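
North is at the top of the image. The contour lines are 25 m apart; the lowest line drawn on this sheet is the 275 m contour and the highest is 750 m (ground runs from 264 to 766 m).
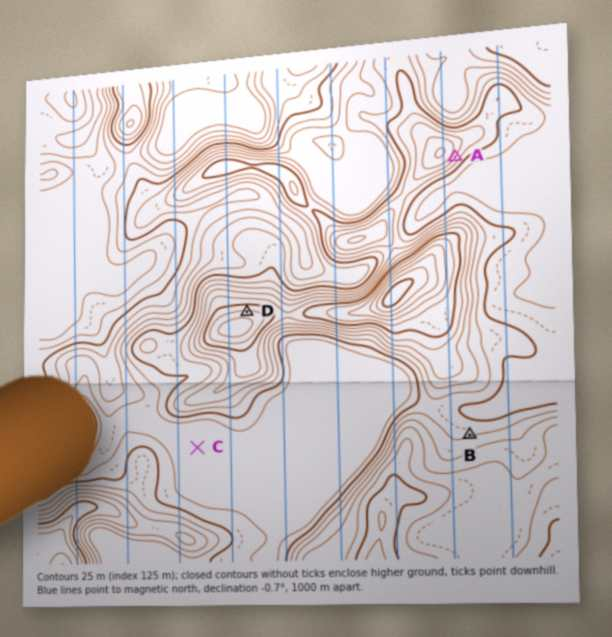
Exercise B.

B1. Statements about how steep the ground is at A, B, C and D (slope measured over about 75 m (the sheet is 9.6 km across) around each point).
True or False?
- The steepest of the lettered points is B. False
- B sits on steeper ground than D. False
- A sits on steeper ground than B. True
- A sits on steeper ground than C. True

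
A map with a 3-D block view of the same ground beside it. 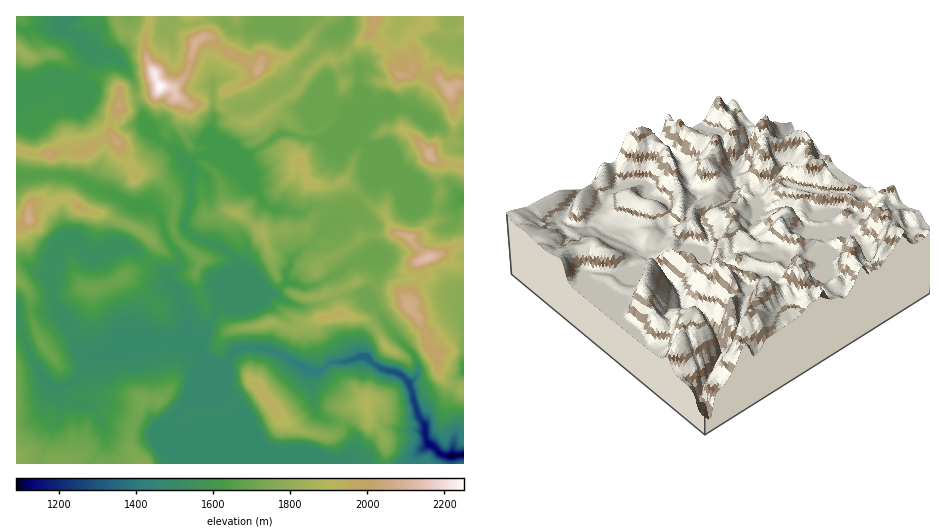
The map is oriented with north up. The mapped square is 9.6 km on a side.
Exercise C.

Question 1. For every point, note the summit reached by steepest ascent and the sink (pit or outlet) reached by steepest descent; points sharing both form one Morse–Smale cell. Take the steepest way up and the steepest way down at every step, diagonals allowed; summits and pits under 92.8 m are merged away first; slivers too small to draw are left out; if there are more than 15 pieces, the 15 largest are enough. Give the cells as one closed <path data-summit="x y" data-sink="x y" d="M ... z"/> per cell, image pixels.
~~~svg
<path data-summit="17 463" data-sink="453 455" d="M17 318l0 146 160-1-1-8-13-29 60-61-20-6-4-16-21 0-7-3-19 2-33 11-27 4-8 7-5 12-6 6-18 6-6-2-7-10-12-22-8-27z"/><path data-summit="263 395" data-sink="453 455" d="M257 347l-14 0-7 3-72 74-1 4 4 4 10 31 173 1 7-17-3-10-4-9-6-4-17-4-11-8-5-31 1-9-33-19z"/><path data-summit="29 218" data-sink="453 455" d="M60 175l-44 3 1 137 17-4 28 3-10-16 1-38 6-12 9-7 7 3 10 10 6 2 7-1 19-9 9 0 10 4 31 27 1-4 9-7 2-8-14-22-3-16-5-8-12-6-13 0-20-13-17-4-18-11z"/><path data-summit="340 315" data-sink="453 455" d="M374 259l-18 2-16 12-25 13-14 1-14-5-13 10-9-1-30 13-14-3-17 36-5 6 4 15 10 6 10 1 13-15 7-3 14 0 22 6 30 19 9 0 15-11 14 0 14-4 0-13 4-8 13-14 7-2-18-23 0-6 9-10 2-12 2-4-2-4z"/><path data-summit="449 90" data-sink="453 455" d="M371 35l-18 13-7 9-10 3-10-1-8 5-12 12-9 16-20 12-22 18-11 1-7-2-8-8-4 3-10 3-4 20 5 5 0 8-4 3 33 1 18-9 16-13 12 0 13 4 8 0 2-14 12-12 5-9-3-9 0-14 16-10 13-3 2 1 1 15-1 16-15 17-9 16 64-26 10 2 15 12 16 7 9 8 14-1 1-50-6 0-9 6-11-11-10 0-12-8-17-15-13-8-5-2z"/><path data-summit="428 258" data-sink="453 455" d="M370 150l-3 7 0 14 4 14-17 18 10 13-18 5-11 0-9 5-17 20-8 2-11 11-3 12 1 11 13 5 14-1 25-13 11-10 13-4 10 0 4 2 14 13 25 6 4-4-1-14 14-7 6-1 13 9 11 1 0-65-15 8-25-2z"/><path data-summit="236 213" data-sink="453 455" d="M214 156l-17 0-9 8 3 5 0 33-6 16 0 10 8 8 25 10 16 11 4 12-14 31 11 4 30-13 9 1 11-8 3-3-1-10 3-12 11-11 8-2 10-14 15-12 2-5-15-9-8 0-11 7-30-5-9-5-4-9-23-28-13-8z"/><path data-summit="160 87" data-sink="453 455" d="M199 16l-83 1 0 4 9 14 19 4 4 23 12 22 0 4-5 4-18 5 7 25 11 15 11 6 21 20 10-7 14 0 5-4 0-8-5-5 2-19 15-7-7-7 0-9 3-5 25-11 9-10-2-4-11-8-18-7-16-15-7 0 0-12z"/><path data-summit="89 287" data-sink="453 455" d="M70 241l-6 1-5 6-6 12 0 41 15 25 10 28 6 7 13-5 18-2 1-1-1-7 5-6 12-4 0-7 10-18 20-23 8-4-8-11-26-23-10-4-9 0-19 9-7 1-6-2z"/><path data-summit="117 141" data-sink="453 455" d="M137 98l-15 1-3 3-1 10-8 11 0 10 3 3-12 4-14 12-27-1-5 3-26 0-12-4-1 26 44-1 13 2 22 12 17 4 20 13 13 0 9 5 13-8 23-1 1-33-2-4-10-11-28-21-7-11-1-10z"/><path data-summit="367 405" data-sink="453 455" d="M367 357l-7 0-13 4-14 0-11 9-10 2-1 9 4 29 5 6 24 8 6 4 7 17-6 19 65 0 1-10 11-9 0-3-2-4 0-11-9-14-8-30-9-9-22-7z"/><path data-summit="311 183" data-sink="453 455" d="M291 134l-12 0-16 13-18 9-31 1 9 1 13 8 23 28 4 9 9 5 30 5 11-7 8 0 14 8 8-9 11 0 17-20-4-14 3-25-14-8-38 2-14-2z"/><path data-summit="160 87" data-sink="453 455" d="M190 202l-23 1-12 8 7 9 3 16 11 15 3 11-3 5-8 6 2 12-8 3-20 23-10 18 0 7-12 4-5 6 2 7 35-11 19-2 7 3 22 0 12-22 6-17 7-5 3-7 10-28-4-7-7-7-34-14-7-6-1-12z"/><path data-summit="117 141" data-sink="71 17" d="M82 38l-3 1 13 18-14 23 2 3 0 13-6 10-21-2-8-6-5-9 10-9-18 7-16 2 1 61 12 4 26 0 5-3 27 1 14-12 12-4-3-3 0-10 8-11 1-10 3-3 14-2-2-16-12-18-5-5-18-8-7-7z"/><path data-summit="160 87" data-sink="344 27" d="M348 16l-148 0 4 9 0 12 7 0 16 15 18 7 13 10-9 12-25 11-3 5 0 9 8 7 5-5 12 0 42-23 6-5 7-16 21-18 2-6 10-9 12-5z"/>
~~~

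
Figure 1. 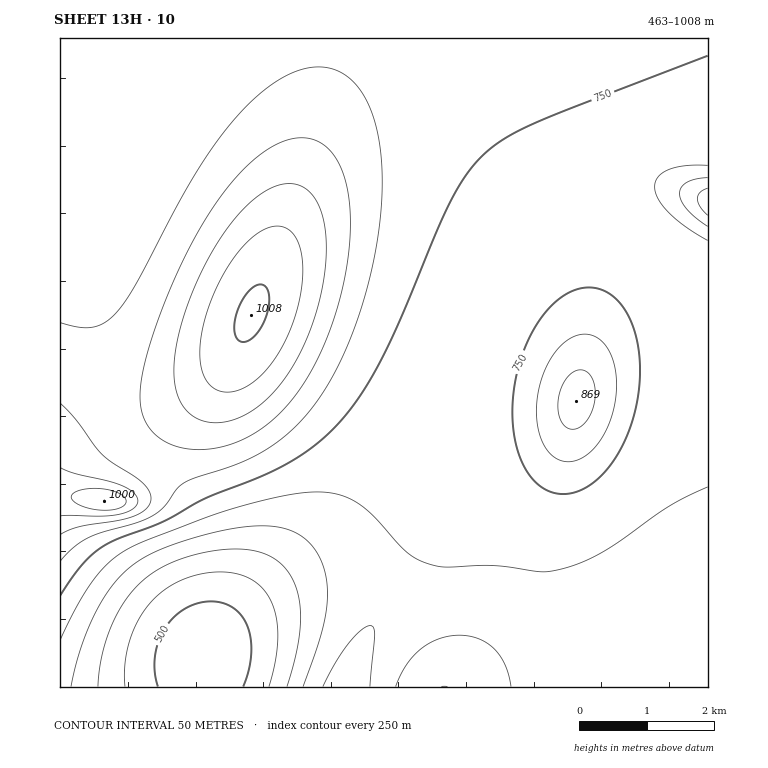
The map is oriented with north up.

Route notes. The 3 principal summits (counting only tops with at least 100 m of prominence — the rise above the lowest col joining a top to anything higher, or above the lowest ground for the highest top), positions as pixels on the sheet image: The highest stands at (251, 315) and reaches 1008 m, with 545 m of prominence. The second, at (104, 501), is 1000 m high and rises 162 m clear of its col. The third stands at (576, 401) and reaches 869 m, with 132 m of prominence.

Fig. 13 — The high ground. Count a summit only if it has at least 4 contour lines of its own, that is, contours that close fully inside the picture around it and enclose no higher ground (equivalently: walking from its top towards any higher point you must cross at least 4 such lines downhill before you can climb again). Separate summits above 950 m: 1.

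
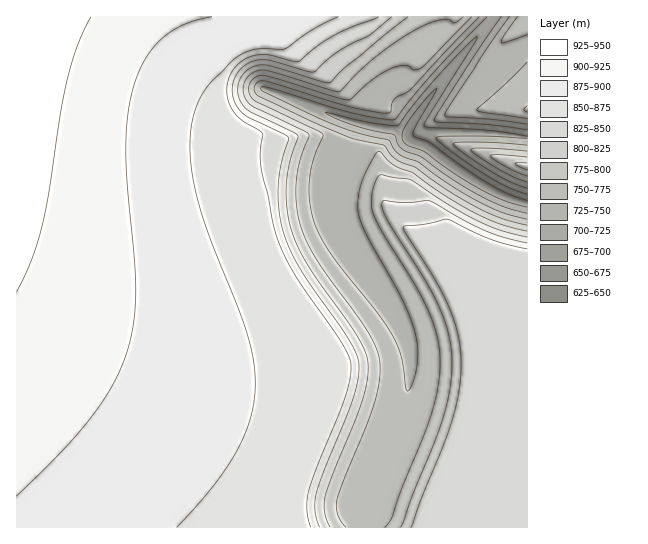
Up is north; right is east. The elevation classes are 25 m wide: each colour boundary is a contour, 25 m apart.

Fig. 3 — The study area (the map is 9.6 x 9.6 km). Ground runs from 635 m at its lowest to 950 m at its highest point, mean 840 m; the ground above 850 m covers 50.8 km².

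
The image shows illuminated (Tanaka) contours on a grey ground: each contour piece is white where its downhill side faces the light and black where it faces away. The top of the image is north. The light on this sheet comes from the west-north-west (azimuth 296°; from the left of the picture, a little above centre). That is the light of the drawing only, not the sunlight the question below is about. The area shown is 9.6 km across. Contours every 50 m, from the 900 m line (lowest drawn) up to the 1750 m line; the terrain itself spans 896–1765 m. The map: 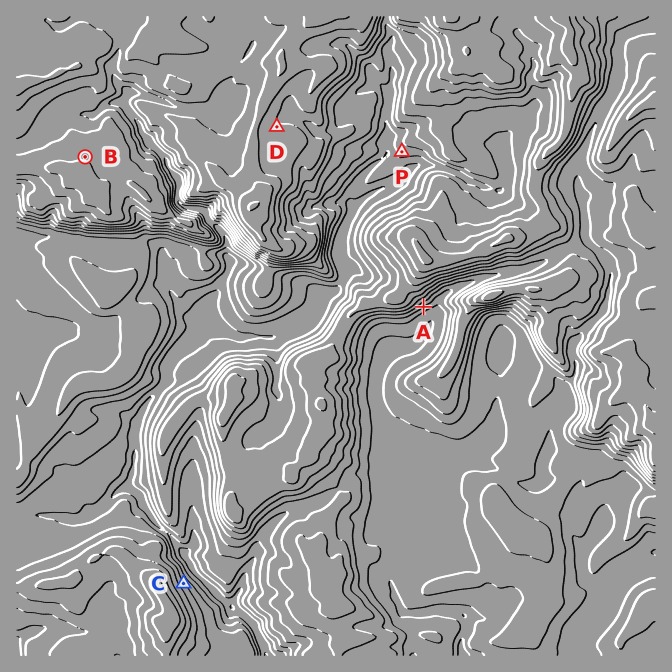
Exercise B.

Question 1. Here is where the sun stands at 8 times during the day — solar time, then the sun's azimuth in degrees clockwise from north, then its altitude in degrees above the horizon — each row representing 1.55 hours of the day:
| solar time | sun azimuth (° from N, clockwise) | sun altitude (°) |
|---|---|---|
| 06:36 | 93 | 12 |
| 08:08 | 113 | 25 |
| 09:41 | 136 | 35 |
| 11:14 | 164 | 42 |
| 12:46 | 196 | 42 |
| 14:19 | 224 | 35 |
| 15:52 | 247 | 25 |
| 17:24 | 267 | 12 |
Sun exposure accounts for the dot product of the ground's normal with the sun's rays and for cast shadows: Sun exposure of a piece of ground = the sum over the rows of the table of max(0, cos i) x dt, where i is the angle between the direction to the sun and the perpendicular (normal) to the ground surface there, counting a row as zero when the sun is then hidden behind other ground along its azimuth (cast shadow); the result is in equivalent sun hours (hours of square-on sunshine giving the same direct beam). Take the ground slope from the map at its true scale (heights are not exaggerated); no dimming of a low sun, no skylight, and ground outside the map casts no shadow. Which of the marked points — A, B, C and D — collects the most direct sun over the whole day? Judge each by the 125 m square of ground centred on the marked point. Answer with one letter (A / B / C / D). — A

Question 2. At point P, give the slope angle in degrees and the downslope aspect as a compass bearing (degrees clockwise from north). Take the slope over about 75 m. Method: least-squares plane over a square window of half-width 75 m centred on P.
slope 15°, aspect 216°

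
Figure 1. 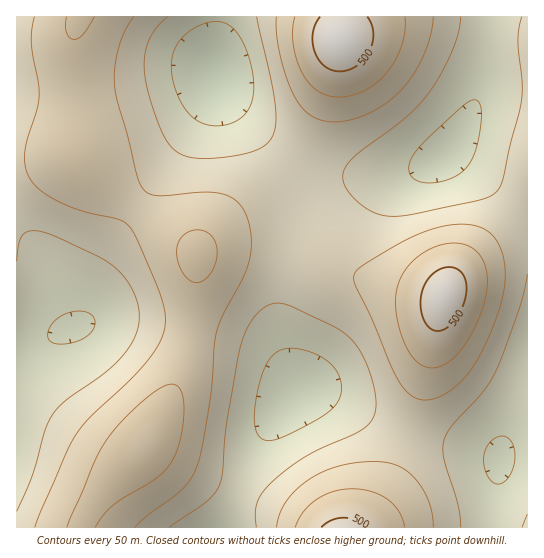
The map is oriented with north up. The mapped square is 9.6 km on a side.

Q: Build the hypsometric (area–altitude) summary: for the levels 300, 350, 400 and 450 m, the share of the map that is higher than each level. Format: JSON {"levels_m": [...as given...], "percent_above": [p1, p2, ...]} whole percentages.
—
{"levels_m": [300, 350, 400, 450], "percent_above": [93, 66, 35, 11]}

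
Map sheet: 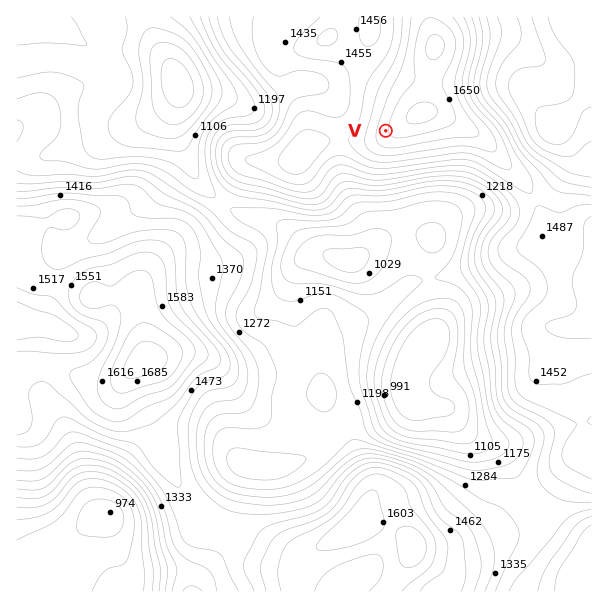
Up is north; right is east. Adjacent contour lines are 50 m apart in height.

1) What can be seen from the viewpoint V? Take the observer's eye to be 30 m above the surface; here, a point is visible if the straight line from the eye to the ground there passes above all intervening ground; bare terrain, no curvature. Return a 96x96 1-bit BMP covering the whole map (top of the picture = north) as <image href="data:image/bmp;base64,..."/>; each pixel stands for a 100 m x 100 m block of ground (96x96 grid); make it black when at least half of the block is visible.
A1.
<image width="96" height="96" href="data:image/bmp;base64,Qk2+BAAAAAAAAD4AAAAoAAAAYAAAAGAAAAABAAEAAAAAAIAEAAATCwAAEwsAAAIAAAAAAAAA////AAAAAAAAAAAAAAAAAAAAAAAAAAAAAAAAAAAAAAAAAAAAAAAAAAAAAAAAAAAAAAAAAABgAAAAAAAAA/gAAAB4AAAAAAAAD/wAAAA+AAAAAAAAD/+AAAA/AAAAAAAAD//AAP//wAAAAAAAH//wAf//8AAAAAAAP//8Af///AAAAAAB////A////wAAAAAD////x////4AAAAAH/////////8AAAAAH/////////8AAAAAP/////////4AAAAAP/////////4AAAAAf/////////wAAAAAf/////////wAAAAA//////////4AAAAA//////////8AAAAB/4Af//////+AAAAB/gAP///////AAAAD/AAD///////8AAAD+AAB/////+H8AAAH+AAB/////4B8AAAH8AA//////gA8AAAH4AD//////gAMAAADgAH//////AAAAAAAAAP//////AAAAAAAAAf//////AAAAAAAAAf//////gAAAAAAAA///////wAAAAAAAB///////4AAAAAAAB///////+CAAAAAQD////////vAAAAAwD/////////AAAAA4H/////////AAAAD4P////////+AAAAf//////////8AAAAf//////j///4AAAA///////A///wAAAA///////AP//wAAAA///////AH//8AAAA///////AD///4AAA///////AD///8AAA///////gD///8AAA///////wD///8AAA///////4D///8ABA///////8D///8ADg////////3///8ADx////////4///8cDx////////w///8+D7///////+Af//9/H//////8AAAf//9////////wAAAf//9////////gAAAP//9////////AAAAP//9///////+AAAAH//9///////gAAAAD//99/////8AAAAAB///4////wAAAAAAAf//4////AAAAAAAAH//4///+AAAAAAAAD//////wAAAAAAAAA4f////AAAAYAAAAAAD///8AAAA4AAAAAAD///4AAAB4AAAAAAD///4AAAD4AAAAAAD///wAAAH4AAAAAAD///gAAAP4AAAAAAD//AAAAAP8AAAAAAD/+AAAAAP8AAAAAAD/+AAABAP+AAAAAAD/+AAABAP/wAAAAAD//AAAAAH//AAAAAD//AAAAAH//gAAAAD//gAAAAH//wAAAAD//wAAAAH//4AAAAD//wAAAAH//8AAAAD//4AAAAH//8AAAAD//8AAAAH//4AAAAD//+AAAAH//wAAAAD///AAAAf//wAAAAD///gAAB///wAAAAD///gAAD///4AAAAD///gAAD//+cAAAAD///wAAH//8eAAAAD///wAAH//8fgAAAD///wAAH//8fwAAAD///4AAH//8f4AAAD///4AAH//+fwAAAD///4AAHz/+fgAAAD///wAAHg///AAAAD///wAAHgP//AAAAD///wAAHAH/+AAAAD///gAAHAH/+AAAAA="/>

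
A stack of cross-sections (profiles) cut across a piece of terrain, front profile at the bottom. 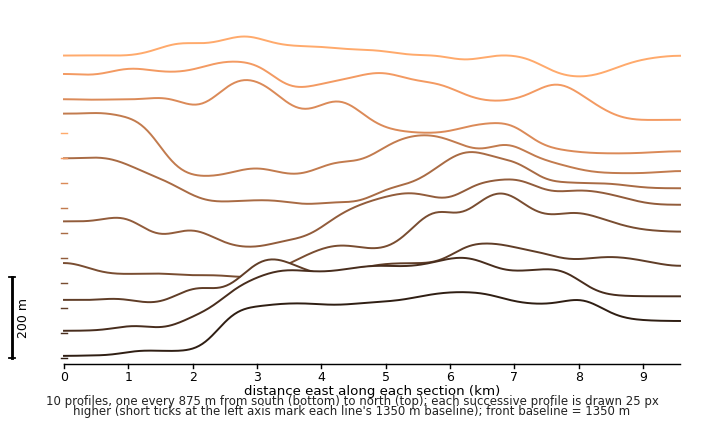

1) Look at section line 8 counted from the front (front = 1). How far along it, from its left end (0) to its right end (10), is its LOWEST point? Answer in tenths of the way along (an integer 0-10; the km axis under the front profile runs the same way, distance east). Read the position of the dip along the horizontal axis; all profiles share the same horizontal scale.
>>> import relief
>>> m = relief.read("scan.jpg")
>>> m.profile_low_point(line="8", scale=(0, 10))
9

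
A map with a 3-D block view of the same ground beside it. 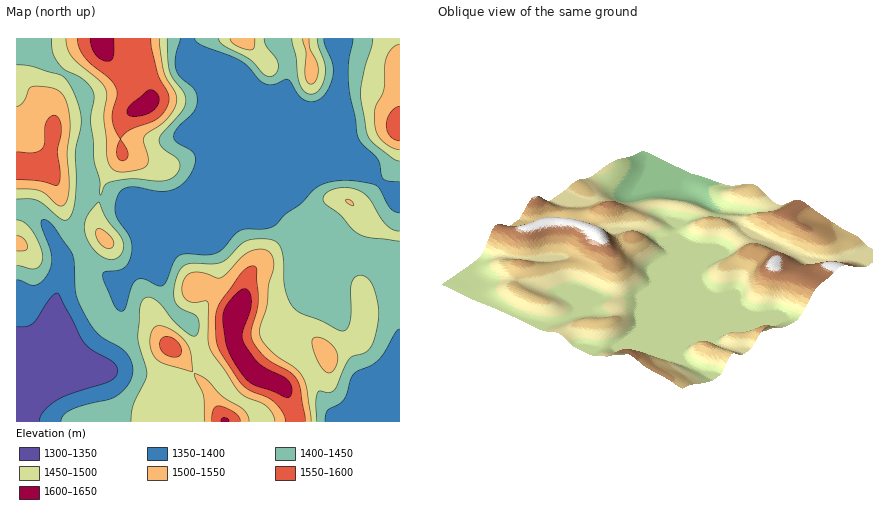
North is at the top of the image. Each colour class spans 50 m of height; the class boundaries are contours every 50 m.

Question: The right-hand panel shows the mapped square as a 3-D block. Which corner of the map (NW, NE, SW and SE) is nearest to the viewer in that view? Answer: NE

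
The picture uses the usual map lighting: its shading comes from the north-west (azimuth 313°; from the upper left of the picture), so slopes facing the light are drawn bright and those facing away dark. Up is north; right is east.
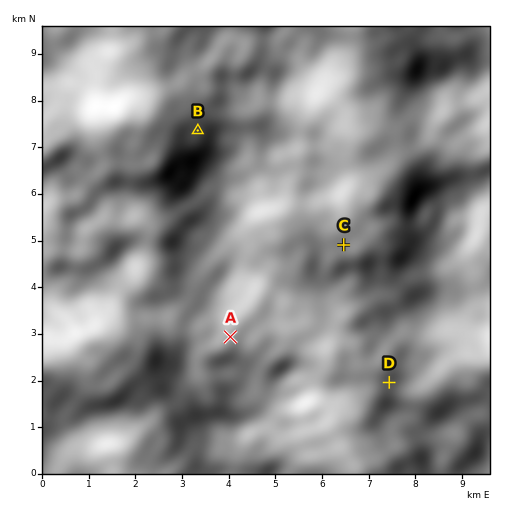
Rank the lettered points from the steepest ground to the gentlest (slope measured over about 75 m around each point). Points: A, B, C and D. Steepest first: B D A C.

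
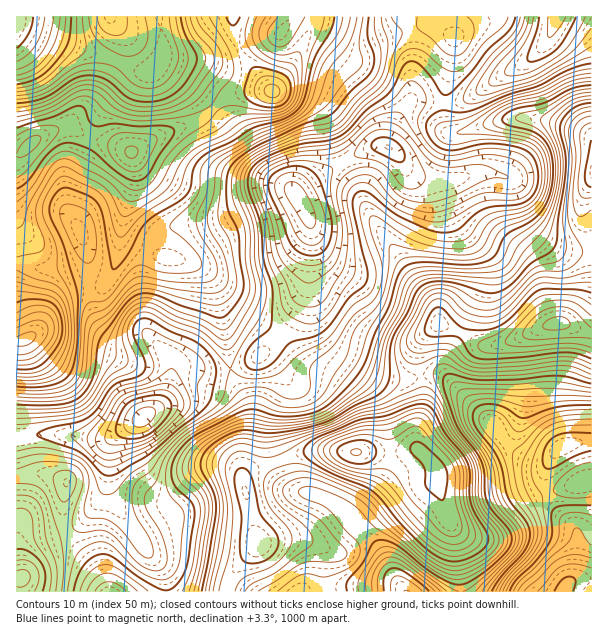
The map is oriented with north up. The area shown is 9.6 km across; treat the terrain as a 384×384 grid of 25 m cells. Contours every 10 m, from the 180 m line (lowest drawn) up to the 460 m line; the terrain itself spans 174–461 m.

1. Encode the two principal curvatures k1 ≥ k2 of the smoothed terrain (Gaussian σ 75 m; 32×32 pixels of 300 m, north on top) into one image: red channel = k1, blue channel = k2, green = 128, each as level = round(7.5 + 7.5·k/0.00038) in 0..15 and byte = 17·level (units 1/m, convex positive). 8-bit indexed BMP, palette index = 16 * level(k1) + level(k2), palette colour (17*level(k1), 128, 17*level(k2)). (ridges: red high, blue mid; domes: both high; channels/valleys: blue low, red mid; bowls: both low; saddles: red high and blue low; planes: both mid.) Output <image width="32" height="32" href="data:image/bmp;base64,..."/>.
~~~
<image width="32" height="32" href="data:image/bmp;base64,Qk02CAAAAAAAADYEAAAoAAAAIAAAACAAAAABAAgAAAAAAAAEAAATCwAAEwsAAAABAAAAAAAAAIAAABGAAAAigAAAM4AAAESAAABVgAAAZoAAAHeAAACIgAAAmYAAAKqAAAC7gAAAzIAAAN2AAADugAAA/4AAAACAEQARgBEAIoARADOAEQBEgBEAVYARAGaAEQB3gBEAiIARAJmAEQCqgBEAu4ARAMyAEQDdgBEA7oARAP+AEQAAgCIAEYAiACKAIgAzgCIARIAiAFWAIgBmgCIAd4AiAIiAIgCZgCIAqoAiALuAIgDMgCIA3YAiAO6AIgD/gCIAAIAzABGAMwAigDMAM4AzAESAMwBVgDMAZoAzAHeAMwCIgDMAmYAzAKqAMwC7gDMAzIAzAN2AMwDugDMA/4AzAACARAARgEQAIoBEADOARABEgEQAVYBEAGaARAB3gEQAiIBEAJmARACqgEQAu4BEAMyARADdgEQA7oBEAP+ARAAAgFUAEYBVACKAVQAzgFUARIBVAFWAVQBmgFUAd4BVAIiAVQCZgFUAqoBVALuAVQDMgFUA3YBVAO6AVQD/gFUAAIBmABGAZgAigGYAM4BmAESAZgBVgGYAZoBmAHeAZgCIgGYAmYBmAKqAZgC7gGYAzIBmAN2AZgDugGYA/4BmAACAdwARgHcAIoB3ADOAdwBEgHcAVYB3AGaAdwB3gHcAiIB3AJmAdwCqgHcAu4B3AMyAdwDdgHcA7oB3AP+AdwAAgIgAEYCIACKAiAAzgIgARICIAFWAiABmgIgAd4CIAIiAiACZgIgAqoCIALuAiADMgIgA3YCIAO6AiAD/gIgAAICZABGAmQAigJkAM4CZAESAmQBVgJkAZoCZAHeAmQCIgJkAmYCZAKqAmQC7gJkAzICZAN2AmQDugJkA/4CZAACAqgARgKoAIoCqADOAqgBEgKoAVYCqAGaAqgB3gKoAiICqAJmAqgCqgKoAu4CqAMyAqgDdgKoA7oCqAP+AqgAAgLsAEYC7ACKAuwAzgLsARIC7AFWAuwBmgLsAd4C7AIiAuwCZgLsAqoC7ALuAuwDMgLsA3YC7AO6AuwD/gLsAAIDMABGAzAAigMwAM4DMAESAzABVgMwAZoDMAHeAzACIgMwAmYDMAKqAzAC7gMwAzIDMAN2AzADugMwA/4DMAACA3QARgN0AIoDdADOA3QBEgN0AVYDdAGaA3QB3gN0AiIDdAJmA3QCqgN0Au4DdAMyA3QDdgN0A7oDdAP+A3QAAgO4AEYDuACKA7gAzgO4ARIDuAFWA7gBmgO4Ad4DuAIiA7gCZgO4AqoDuALuA7gDMgO4A3YDuAO6A7gD/gO4AAID/ABGA/wAigP8AM4D/AESA/wBVgP8AZoD/AHeA/wCIgP8AmYD/AKqA/wC7gP8AzID/AN2A/wDugP8A/4D/AFNkhqfIyaeUg4Km+LWGhnSFlaSkUmBwtOXFxFJxhGOEY3SlprbGdWFkYpb31riYhYanyaZQYJfZ2bjHlpJzZHWlpramp7dyY4Zylde4urm2t7e41KCTyMra6vr65bKzpoWHx5SWlYKGlnKEx8e4mKeoh3SSorfYyfr3+Pjms3N1ZHbXlHSElaiGUlLF5raWhoaEcnKFuLfH96RkdJORc3SGldi3kpWnp6N0YsX4tmNicHBwc7bHqMj2c1NUdLPXyNfH2uzCtLikxdfG6Ni2pISBk7fl1aaHyPvIo4Rkg6i5p7i3xnKDttTW6Ojrysb29PT5+/m0l7j4+9ewoZVxdJaAkICgcICAcqfJyNrrxuX19vn6+dS46falcYCzxlNhgYKAgLKkgkBAcJKChNWlcnFhc8bYtdj713FAQKXWhWV0hZe416ZkUVBgkJGAsrRiUFBgoqODk/bkkHBjlKamloaXx9jZppK2xbLGlpa0lpV1dYNyg6OiwcCQk4aFhHWGpsnYx7ej1fnVpIZkxKNThqeXhnR0xcWkcaPJqJeHdmSG+snHpXK1poJzdGT2lGOElpemhnLH+NeEtPn499i3psbo++uSgrNBYIR1lviXhKWWdYWok6Tp+On11sX2+Pj49qfq+KC11kBSl6i3yJeVlIZ1dKiVc4XY+6Z1Y4W4ysqnpbbUocf4oZOml5e4ubeUdHV1lmR0luj8x5WEhLi4qLaDgqSElufDxsi4uMm4p5SVlZaGZITW5re2tZRjt6Z0lYWmpoSFx5W3uLipqLaFc4WElJWGtdSkhGRzg3WllISVmMiWcnXXloWHl4eXyKdzdGJzlbfntoZ1ZGSXuKelpaa2pnN0dce2c4SVhYbZqJN0YWOW+OinhoWGlse2tNPnx7V0U2VlptaGhZaWpcaGcnJyhdn4pmR0dYaXpXRRovfmt4ZidWWVx6inp6imo1FAUoW06NiFY3WEc4STUiBC9vjIlmGHlqjaqIaFg6KgUEBRk6KitqaCk6KBcYNjQVHF6OjHkqa2yMrIlpWUpbWFdXKDoaCAYWGTyLh0YmJBYcTW2fjVt6XHyPj31tfZx7Wmg6bJpWFjlMf6+PX219Ty+OqmxvfIpcWVlsbm17bE1Onk0cq4c5O0tbWT0/f69/PX24Z1p/rKllRTZJW2t8X5//qgpsaWo4JktaOAkLa2pbi4ZGSVxsaTY1NkdZemhtfr94J0t8q3gXWXxpRwcGB1pqVkZJWzkZKVhWR0g5TG1YT0tGOWyrdxdZe4uHVxcHCTo3ZlhaSlp6iWcpSWtvZzMrXnlqSVpaSWqLq3x6aRcHSVdXV1p8i4l4WAt7io13VjhdeomIV0lZenmKfH2qSBc5c="/>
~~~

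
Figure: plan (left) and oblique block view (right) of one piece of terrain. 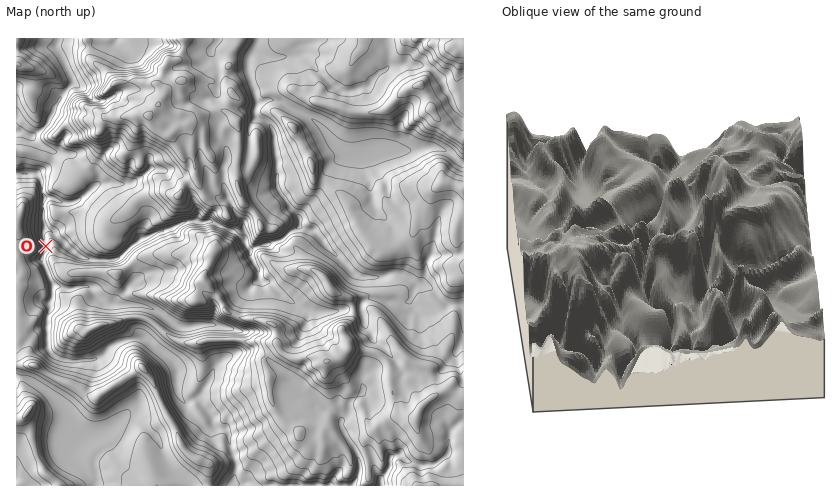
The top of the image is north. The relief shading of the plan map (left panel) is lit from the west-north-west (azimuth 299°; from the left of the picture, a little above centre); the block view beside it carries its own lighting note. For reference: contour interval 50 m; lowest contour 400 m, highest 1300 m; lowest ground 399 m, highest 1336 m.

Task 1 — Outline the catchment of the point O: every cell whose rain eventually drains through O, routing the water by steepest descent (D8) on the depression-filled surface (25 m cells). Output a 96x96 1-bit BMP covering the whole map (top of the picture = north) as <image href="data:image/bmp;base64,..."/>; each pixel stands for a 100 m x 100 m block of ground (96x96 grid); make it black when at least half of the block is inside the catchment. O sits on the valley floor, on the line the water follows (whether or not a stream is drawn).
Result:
<image width="96" height="96" href="data:image/bmp;base64,Qk2+BAAAAAAAAD4AAAAoAAAAYAAAAGAAAAABAAEAAAAAAIAEAAATCwAAEwsAAAIAAAAAAAAA////AAAAAAAAAAAAAAAAAAAAAAAAAAAAAAAAAAAAAAAAAAAAAAAAAAAAAAAAAAAAAAAAAAAAAAAAAAAAAAAAAAAAAAAAAAAAAf8AAAAAAAAAAAAAB//AAAAAAAAAAAAAD//gAAAAAAAAAAAAD//wAAAAAAAAAAAAH//8AAAAAAAAAAAAH//+AAAAAAAAAAAAP///AAAAAAAAAAAAP///gAAAAAAAAAAAf///gAAAAAAAAAAAf///gAAAAAAAAAAA////AAAAAAAAAAAA////AAAAAAAAAAAB///+AAAAAAAAAAAB///+AAAAAAAAAMAD///+AAAAAAAAA+AD///8AAAAAAAAD/gD///8AAAAAAAAP/4H///8AAAAAAAA//8H///8AAAAAAAD///P///8AAAAAAAH///////8AAAAAAAf///////4AAAAAAA////////4AAAAAAA////////8AAAAAAB////////+AAAAAAB/////////AAAAAAD/////////AAAAAAD/////////AAAAAAD/////////AAAAAAD////////+AAAAAAD////////4AAAAAAD///////4AAAAAAAD///////gAAAAAAAD///////AAAAAAAAD///////AAAAAAAAD//////+AAAAAAAAD//////8AAAAAAAAB//////8AAAAAAAAB//////4AAAAAAAAB//////wAAAAAAAAB//////wAAAAAAAAB/gAH//4AAAAAAAAB/gAB//4AAAAAAAAD/AAA//8AAAAAAAAD/AAAP/AAAAAAAAAD/AAAAAAAAAAAAAADgAAAAAAAAAAAAAAAAAAAAAAAAAAAAAAAAAAAAAAAAAAAAAAAAAAAAAAAAAAAAAAAAAAAAAAAAAAAAAAAAAAAAAAAAAAAAAAAAAAAAAAAAAAAAAAAAAAAAAAAAAAAAAAAAAAAAAAAAAAAAAAAAAAAAAAAAAAAAAAAAAAAAAAAAAAAAAAAAAAAAAAAAAAAAAAAAAAAAAAAAAAAAAAAAAAAAAAAAAAAAAAAAAAAAAAAAAAAAAAAAAAAAAAAAAAAAAAAAAAAAAAAAAAAAAAAAAAAAAAAAAAAAAAAAAAAAAAAAAAAAAAAAAAAAAAAAAAAAAAAAAAAAAAAAAAAAAAAAAAAAAAAAAAAAAAAAAAAAAAAAAAAAAAAAAAAAAAAAAAAAAAAAAAAAAAAAAAAAAAAAAAAAAAAAAAAAAAAAAAAAAAAAAAAAAAAAAAAAAAAAAAAAAAAAAAAAAAAAAAAAAAAAAAAAAAAAAAAAAAAAAAAAAAAAAAAAAAAAAAAAAAAAAAAAAAAAAAAAAAAAAAAAAAAAAAAAAAAAAAAAAAAAAAAAAAAAAAAAAAAAAAAAAAAAAAAAAAAAAAAAAAAAAAAAAAAAAAAAAAAAAAAAAAAAAAAAAAAAAAAAAAAAAAAAAAAAAAAAAAAAAAAAAAAAAAAAAAAAAAAAAAAAAAAAAAAAAAAAAAAAAAAAAAAAAAAAAAAAAAAAAAAAAAAAAAAAAAAAAAA="/>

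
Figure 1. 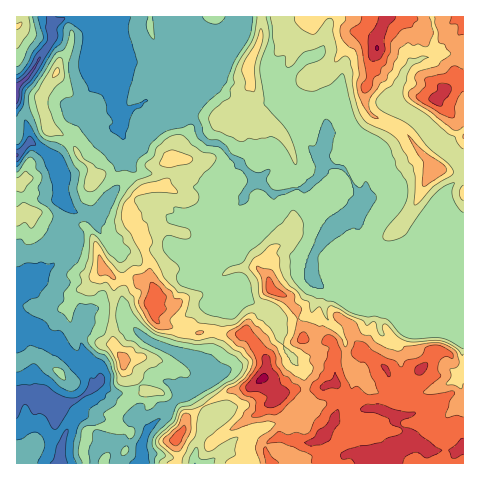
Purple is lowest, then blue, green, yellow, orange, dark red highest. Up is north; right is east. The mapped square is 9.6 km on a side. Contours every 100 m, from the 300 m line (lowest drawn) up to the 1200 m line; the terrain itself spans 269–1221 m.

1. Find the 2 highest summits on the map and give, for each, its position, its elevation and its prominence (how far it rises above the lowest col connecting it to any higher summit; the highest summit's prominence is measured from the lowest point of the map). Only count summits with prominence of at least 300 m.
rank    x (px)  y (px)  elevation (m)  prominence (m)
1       263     378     1221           952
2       377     48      1206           586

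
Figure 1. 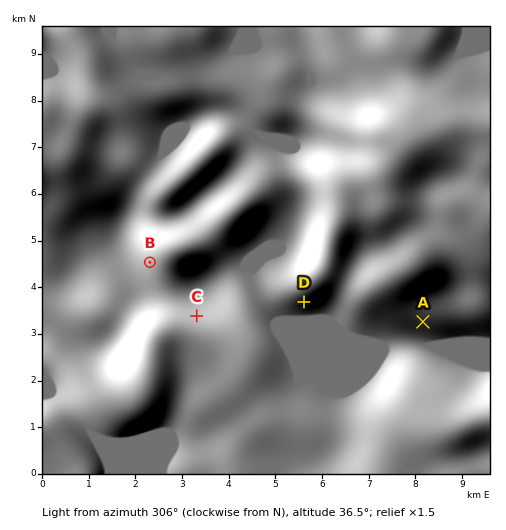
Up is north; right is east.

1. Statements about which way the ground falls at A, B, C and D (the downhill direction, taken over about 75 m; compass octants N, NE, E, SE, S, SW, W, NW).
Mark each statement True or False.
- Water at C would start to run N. True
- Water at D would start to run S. True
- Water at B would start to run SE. False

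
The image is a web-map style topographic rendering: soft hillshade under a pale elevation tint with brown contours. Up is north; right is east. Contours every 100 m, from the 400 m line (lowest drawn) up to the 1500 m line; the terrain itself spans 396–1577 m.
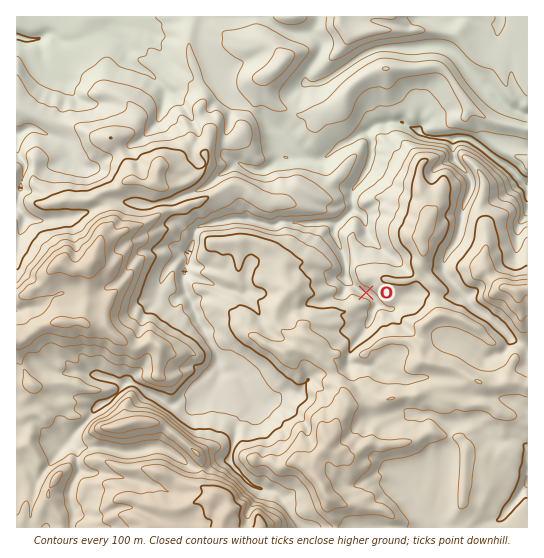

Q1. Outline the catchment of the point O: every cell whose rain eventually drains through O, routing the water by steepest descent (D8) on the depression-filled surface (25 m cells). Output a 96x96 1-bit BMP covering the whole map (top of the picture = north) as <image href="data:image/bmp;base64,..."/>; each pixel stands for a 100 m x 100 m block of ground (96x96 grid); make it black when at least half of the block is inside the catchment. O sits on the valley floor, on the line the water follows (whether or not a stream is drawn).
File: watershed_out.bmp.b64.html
<image width="96" height="96" href="data:image/bmp;base64,Qk2+BAAAAAAAAD4AAAAoAAAAYAAAAGAAAAABAAEAAAAAAIAEAAATCwAAEwsAAAIAAAAAAAAA////AAAAAAAAAAAAAAAAAAAAAAAAAAAAAAAAAAAAAAAAAAAAAAAAAAAAAAAAAAAAAAAAAAAAAAAAAAAAAAAAAAAAAAAAAAAAAAAAAAAAAAAAAAAAAAAAAAAAAAAAAAAAAAAAAAAAAAAAAAAAAAAAAAAAAAAAAAAAAAAAAAAAAAAAAAAAAAAAAAAAAAAAAAAAAAAAAAAAAAAAAAAAAAAAAAAAAAAAAAAAAAAAAAAAAAAAAAAAAAAAAAAAAAAAAAAAAAAAAAAAAAAAAAAAAAAAAAAAAAAAAAAAAAAAAAAAAAAAAAAAAAAAAAAAAAAAAAAAAAAAAAAAAAAAAAAAAAAAAAAAAAAAAAAAAAAAAAAAAAAAAAAAAAAAAAAAAAAAAAAAAAAAA+AAAAAAAAAAAAAAA/8AAAAAAAAAAAAAB//4AAAAAAAAAAAAB///AAAAAAAAAAAAD///8AAAAAAAAAAAH///+AAAAAAAAAAAH///4AAAAAAAAAAAP///AAAAAAAAAAAAf//wAAAAAAAAAAAA///wAAAAAAAAAAAH///wAAAAAAAAAAAH///wAAAAAAAAAAAH///wAAAAAAAAAAAD///wAAAAAAAAAAAD///wAAAAAAAAAAAA///4AAAAAAAAAAAAf//8AAAAAAAAAAAAH//+AAAAAAAAAAAAAf/+AAAAAAAAAAAAAH/+AAAAAAAAAAAAAD/+AAAAAAAAAAAAAD/+AAAAAAAAAAAAAB/+AAAAAAAAAAAAAAw8AAAAAAAAAAAAAAAIAAAAAAAAAAAAAAAAAAAAAAAAAAAAAAAAAAAAAAAAAAAAAAAAAAAAAAAAAAAAAAAAAAAAAAAAAAAAAAAAAAAAAAAAAAAAAAAAAAAAAAAAAAAAAAAAAAAAAAAAAAAAAAAAAAAAAAAAAAAAAAAAAAAAAAAAAAAAAAAAAAAAAAAAAAAAAAAAAAAAAAAAAAAAAAAAAAAAAAAAAAAAAAAAAAAAAAAAAAAAAAAAAAAAAAAAAAAAAAAAAAAAAAAAAAAAAAAAAAAAAAAAAAAAAAAAAAAAAAAAAAAAAAAAAAAAAAAAAAAAAAAAAAAAAAAAAAAAAAAAAAAAAAAAAAAAAAAAAAAAAAAAAAAAAAAAAAAAAAAAAAAAAAAAAAAAAAAAAAAAAAAAAAAAAAAAAAAAAAAAAAAAAAAAAAAAAAAAAAAAAAAAAAAAAAAAAAAAAAAAAAAAAAAAAAAAAAAAAAAAAAAAAAAAAAAAAAAAAAAAAAAAAAAAAAAAAAAAAAAAAAAAAAAAAAAAAAAAAAAAAAAAAAAAAAAAAAAAAAAAAAAAAAAAAAAAAAAAAAAAAAAAAAAAAAAAAAAAAAAAAAAAAAAAAAAAAAAAAAAAAAAAAAAAAAAAAAAAAAAAAAAAAAAAAAAAAAAAAAAAAAAAAAAAAAAAAAAAAAAAAAAAAAAAAAAAAAAAAAAAAAAAAAAAAAAAAAAAAAAAAAAAAAAAAAAAAAAAAAAAAAAAAAAAAAAAAAAAAAAAAAAAAAAAAAAAAAAAAAAAAAAAAAAAAAA="/>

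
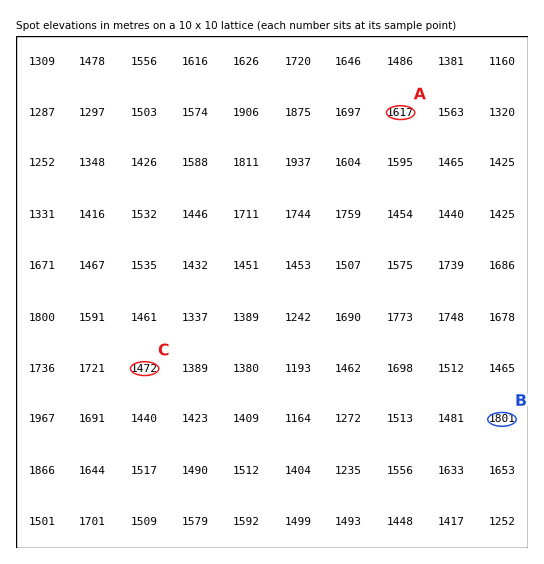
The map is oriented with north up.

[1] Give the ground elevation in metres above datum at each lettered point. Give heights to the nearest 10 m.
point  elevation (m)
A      1620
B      1800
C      1470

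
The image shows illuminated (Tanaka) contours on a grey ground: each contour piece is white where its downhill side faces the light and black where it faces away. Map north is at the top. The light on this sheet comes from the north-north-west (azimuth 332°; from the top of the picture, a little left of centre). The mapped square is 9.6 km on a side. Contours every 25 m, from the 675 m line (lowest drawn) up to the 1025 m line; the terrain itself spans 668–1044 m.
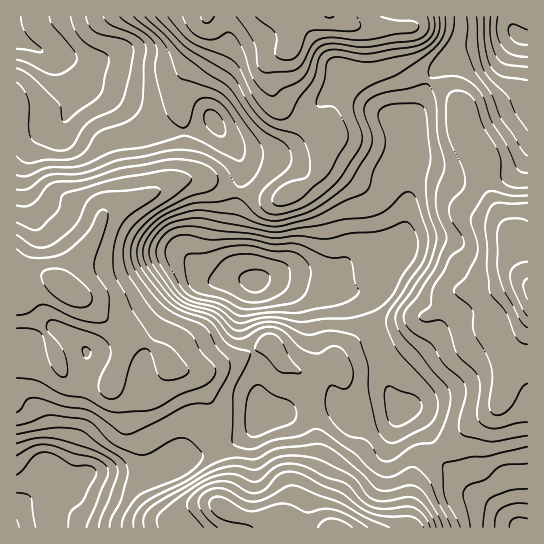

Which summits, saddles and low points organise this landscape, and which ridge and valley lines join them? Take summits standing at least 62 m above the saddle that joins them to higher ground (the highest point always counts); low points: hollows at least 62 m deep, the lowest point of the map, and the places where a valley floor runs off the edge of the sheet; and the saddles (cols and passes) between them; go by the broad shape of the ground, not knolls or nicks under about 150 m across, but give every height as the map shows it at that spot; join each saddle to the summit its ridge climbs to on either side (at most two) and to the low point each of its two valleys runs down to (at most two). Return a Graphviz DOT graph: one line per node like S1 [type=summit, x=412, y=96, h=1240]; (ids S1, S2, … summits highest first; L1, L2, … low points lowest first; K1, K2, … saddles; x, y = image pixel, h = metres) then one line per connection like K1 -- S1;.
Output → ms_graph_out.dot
graph terrain {
  S1 [type=summit, x=333, y=527, h=1044];
  S2 [type=summit, x=329, y=17, h=1026];
  S3 [type=summit, x=527, y=289, h=1006];
  S4 [type=summit, x=67, y=289, h=990];
  L1 [type=low, x=254, y=282, h=668];
  L2 [type=low, x=17, y=39, h=694];
  L3 [type=low, x=521, y=37, h=695];
  L4 [type=low, x=17, y=527, h=696];
  L5 [type=low, x=525, y=527, h=714];
  K1 [type=saddle, x=217, y=451, h=858];
  K2 [type=saddle, x=238, y=193, h=852];
  K3 [type=saddle, x=429, y=81, h=851];
  K4 [type=saddle, x=437, y=451, h=828];
  K1 -- S1;
  K1 -- S4;
  K1 -- L1;
  K1 -- L4;
  K2 -- S2;
  K2 -- S4;
  K2 -- L1;
  K2 -- L2;
  K3 -- S2;
  K3 -- S3;
  K3 -- L1;
  K3 -- L3;
  K4 -- S1;
  K4 -- S3;
  K4 -- L1;
  K4 -- L5;
}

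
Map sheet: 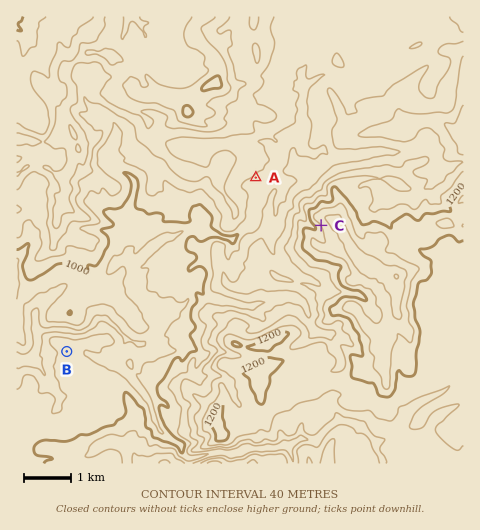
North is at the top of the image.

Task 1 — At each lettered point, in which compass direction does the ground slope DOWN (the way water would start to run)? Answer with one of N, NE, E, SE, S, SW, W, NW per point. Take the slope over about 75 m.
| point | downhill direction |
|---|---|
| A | SE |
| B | W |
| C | SW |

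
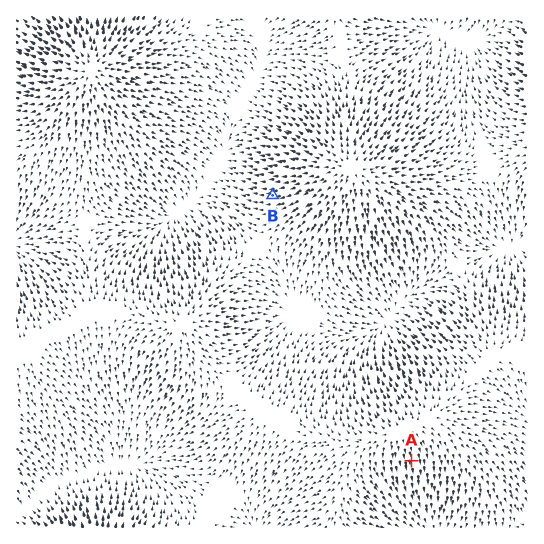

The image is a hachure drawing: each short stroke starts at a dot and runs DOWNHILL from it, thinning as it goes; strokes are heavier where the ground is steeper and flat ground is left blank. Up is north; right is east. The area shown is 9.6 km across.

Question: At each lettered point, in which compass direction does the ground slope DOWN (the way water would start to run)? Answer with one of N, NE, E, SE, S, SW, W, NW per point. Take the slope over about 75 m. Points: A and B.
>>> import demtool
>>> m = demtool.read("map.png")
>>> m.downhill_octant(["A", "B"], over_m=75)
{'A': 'S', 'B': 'W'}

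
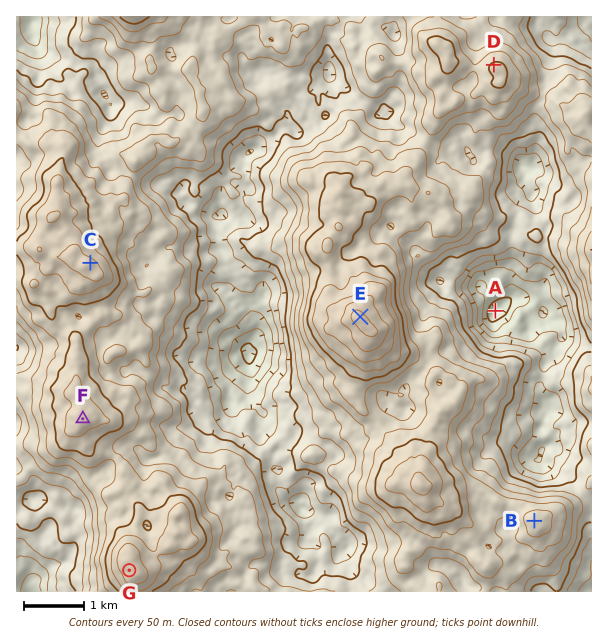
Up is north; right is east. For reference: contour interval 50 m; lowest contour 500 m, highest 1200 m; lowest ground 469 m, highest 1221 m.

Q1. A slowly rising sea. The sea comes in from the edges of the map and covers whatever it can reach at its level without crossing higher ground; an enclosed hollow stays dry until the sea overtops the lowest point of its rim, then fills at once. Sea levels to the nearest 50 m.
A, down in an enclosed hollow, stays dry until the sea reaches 750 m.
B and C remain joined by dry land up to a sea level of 800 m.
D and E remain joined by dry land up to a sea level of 900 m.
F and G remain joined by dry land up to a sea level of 950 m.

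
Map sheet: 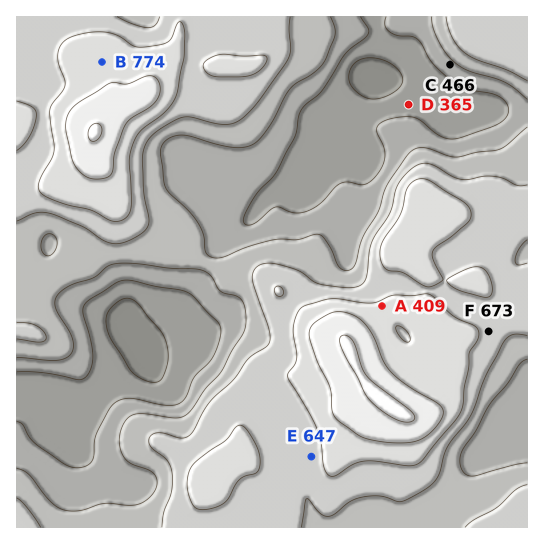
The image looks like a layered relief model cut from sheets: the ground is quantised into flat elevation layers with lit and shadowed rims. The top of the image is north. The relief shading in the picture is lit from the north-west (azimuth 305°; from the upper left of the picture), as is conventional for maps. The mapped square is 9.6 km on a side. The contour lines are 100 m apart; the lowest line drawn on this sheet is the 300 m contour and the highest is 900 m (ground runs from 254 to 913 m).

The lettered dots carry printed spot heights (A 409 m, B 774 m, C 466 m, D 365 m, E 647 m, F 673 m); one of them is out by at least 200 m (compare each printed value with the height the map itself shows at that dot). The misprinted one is A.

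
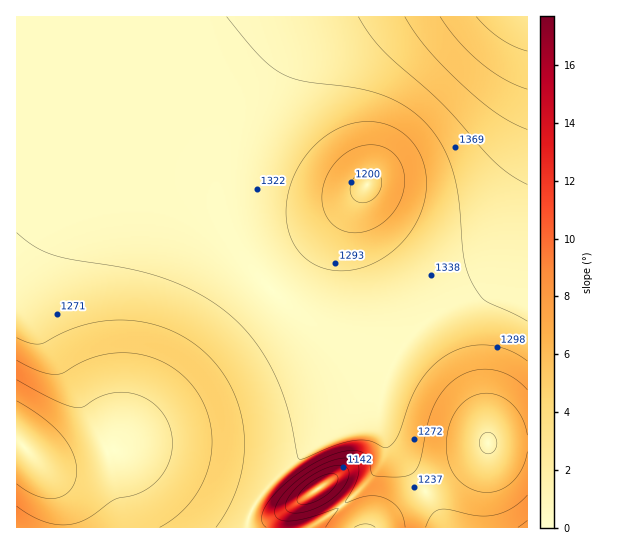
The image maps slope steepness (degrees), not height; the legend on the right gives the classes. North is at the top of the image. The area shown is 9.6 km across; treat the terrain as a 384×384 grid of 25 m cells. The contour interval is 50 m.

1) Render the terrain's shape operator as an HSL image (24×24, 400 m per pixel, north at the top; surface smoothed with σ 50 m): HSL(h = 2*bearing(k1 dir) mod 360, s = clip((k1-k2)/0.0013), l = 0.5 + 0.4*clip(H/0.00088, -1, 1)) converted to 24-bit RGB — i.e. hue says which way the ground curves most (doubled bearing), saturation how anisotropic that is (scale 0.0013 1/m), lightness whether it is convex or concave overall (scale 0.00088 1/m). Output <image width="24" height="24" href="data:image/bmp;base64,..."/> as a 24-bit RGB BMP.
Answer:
<image width="24" height="24" href="data:image/bmp;base64,Qk32BgAAAAAAADYAAAAoAAAAGAAAABgAAAABABgAAAAAAMAGAAATCwAAEwsAAAAAAAAAAAAAcHKGemqCgmt9hXJyjYx2e396fHl+gXmAhHmAh3p/oIZ0neMXAYkoli7x/4XwlVuaZHJtY3hzXptmcqhodZhzcoOGbW6Eem+Eemh+fmR6gGlwiIBvipJxenx4eXp5fHl7gHl7hXl6inp56G9zz8wGADMEHXYL/2+6p12UY4x2XKRqYqdia5Ntbn5/amp8d219fV92fWFwgW9ri49vhZFyeXt3d3t4eXp6fXp5gnt5h355knl5+4XB6DSlADMODWYB6GNadJ+BZ6N5Zp5ta4hxa3V4aWh2dGx3fVxvfWZrhoZwgpdxf4h3en16eHx8eHp7e3t5gX55hoJ5iIV6jIB74nvU1nD/C6jPIMU7n7J9d5h+b49yb3xyam1zaGdycG1zfWBtgHhue5Jvd5txen98fXt8eXh8eHh6ent5f4B5hYZ5iIh6h4h8hYR+k3yUlnPDboq5j5yCi5B8gYR2d3JzbGlzaGdybXBzf2tvfYtydJ5vc45yeHx4fHt4e3h5eXh6enx5fIF5gIZ5g4h6hId8g4V+goJ/gYCBhH+CmY17koR3hnZ0e294cGl3aGl2bXZ5hYN3eZh1c55zeH15eHt4enp4enl4eXt6eX56eYN5fYd5f4h7gYd8gYR+gIJ/gICAgYCAloV6lXt1i3J4gm6AdGt+a219bn2AfZF+eqF8eol6fHl9eXl7eXp7eXt8eX59eYJ9eYZ8eoh7fIh7foZ9f4N+f4F/gICAgH+AjX58l3Z5kHOBinCKd22GbXGFcIOIf52HfpWChXmEgHmCe3mBeXqAeX2BeYKDeYaDeYiBe4h/fId+fYV/f4OAf4GCf3+BgH+Bg3+BlHmClHWKjHKQe3GNcXaNcoePgJqKiXyHh3qIgnmHfXmGeXqGeX+GeYSHeoiHe4iEfIiCfYeBfYWBfoSDfoGDfn6DgH6DgX6Chn2Dk3mOjXaTfnWRdXuRd4qTh36Gh3yHhnuIgnuIfnqIenuIen+Ie4OIe4eIfIiFfYeDfYaCfYWCfYWFfIGFfH2GgHyGg32FhH6EhH6DiHyLgXuOe36NfYWJhH6DhX2FhH2GgXyHf3yHfHyIfH+HfIKHfYWGfYWEfYWBfYWAfIaCe4eGeYOIeXyJf3qJhXuJh3yHhX2Cg36Agn5/gX9+gH9+gn+Cgn6Dgn6EgX6Ef32FfX6Ffn+FfoGEfoOEf4OBfoR/fIZ9eod+eImDdYiLdHyLe3WMiHeNi3mIiXuChnx/g31+gn59gX9+gH+AgH+BgH+BgH+Cf3+Cf3+Cf3+Cf4CCf4GBf4J/gIR+f4Z8eol5dIt7cIuEbX+Kc2+Li3KOj3WFjHh/iXp8hXx8g359gn99gH+AgH+AgH+AgH+Af3+Bf3+Bf4CBgICAgIGAgYJ/g4R+hId7gop4eIxya4lzZIWDZmiDiW2Gj3F6j3V2i3p4h316hH57g398gH+AgH+AgH+AgH+Af3+Af3+AgICAgICAgIB/goF/hIN+iId7i4t4iI1yeIhrXnxlWGhwfGlri3Vuj3xyjX92iX95hn96hIB7gH+AgH+AgH+AgH+AgH+AgICAgICAgIB/gIB/goB/hIF+iIJ8jIN5joN0iX1ueXFnVGhoYXhegoZrjYlxjYV1ioN4h4F6hYF7gH+AgH+AgH+AgH+AgH+AgICAgIB/gIB/gIB/gYB/g4B+h399i316jnd2jnF2hmx/Y2R+YYB7a4ZrgIpyiot2iYZ4h4N5hYN6gH+AgH+AgH+AgH+AgH+AgH9/gH9/gH9/gH9/gX9/gn9+hX19iXt9jXh+j3SDjW+Oc2uKa3uHb4d/dod1goh4h4d5h4R6hoR7gH+AgH+AgH+AgH+AgH+AgH9/gH9/gH9/gH9/gH9/gX9/g35/hnyAinqDjXeIi3OOfHGNcXWKdYKHeYV/f4R7hYV7hoV7hoV7f3+Af3+AgH+AgH+AgH+AgH+AgH+AgH+AgH+AgH+AgX+Agn6AhH2Bh3uEiXmIh3eLgHWMeXWKeHuGfICDgIJ+hIN9hoV9hoZ9f3+Af3+Af3+Af3+AgH+AgH+AgH+AgH+AgH+AgH+AgH+AgX6Agn2BhHyDhXqGhXiIgneJfneIfXmGfn2Dgn+BhIJ/hoV+hod+f3+Af3+Af3+Af3+Af3+Af3+Af3+AgH+AgH+AgH+AgH+AgH6AgX6BgnyCgnuEgnmFgXiGgHiGgHqFgXyEg3+ChIGAhoWAhoiAf3+Af3+Af3+Af3+Af3+Af3+Af3+Af3+Af3+Af3+Af3+AgH6AgH2BgHyBgHuCgHqDgHmEgXmFgXqEgnyEhH+DhIKBhoaChYiB"/>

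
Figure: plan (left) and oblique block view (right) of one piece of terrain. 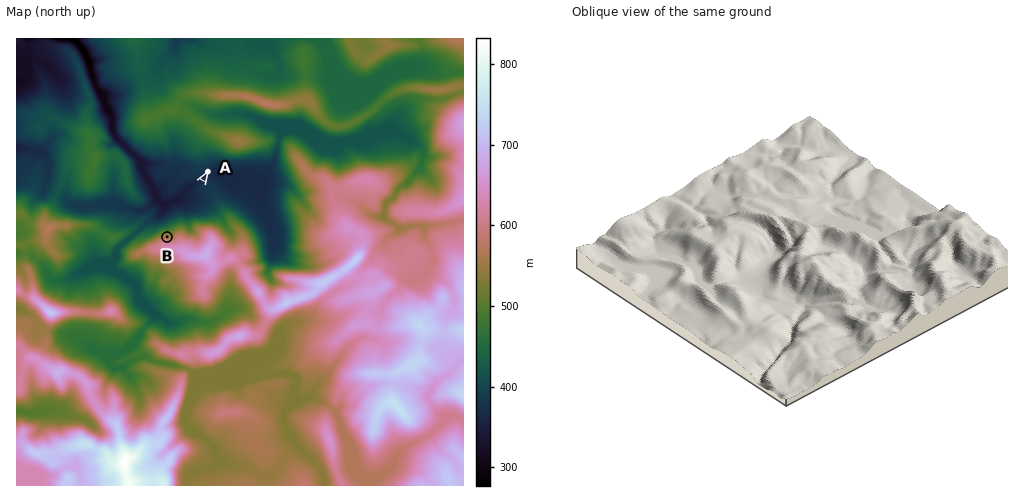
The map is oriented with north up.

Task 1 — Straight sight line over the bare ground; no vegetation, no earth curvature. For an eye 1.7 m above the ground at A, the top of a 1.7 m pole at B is visible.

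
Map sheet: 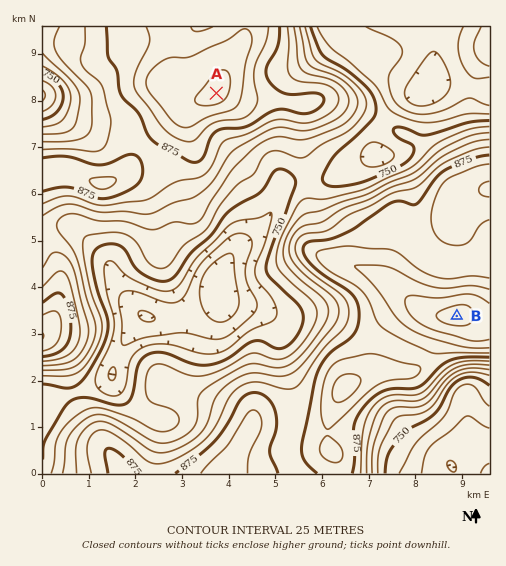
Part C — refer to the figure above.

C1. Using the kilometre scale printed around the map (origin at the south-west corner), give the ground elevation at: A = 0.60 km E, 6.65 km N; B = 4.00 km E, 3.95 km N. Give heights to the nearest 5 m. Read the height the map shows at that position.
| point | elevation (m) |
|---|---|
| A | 890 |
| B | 660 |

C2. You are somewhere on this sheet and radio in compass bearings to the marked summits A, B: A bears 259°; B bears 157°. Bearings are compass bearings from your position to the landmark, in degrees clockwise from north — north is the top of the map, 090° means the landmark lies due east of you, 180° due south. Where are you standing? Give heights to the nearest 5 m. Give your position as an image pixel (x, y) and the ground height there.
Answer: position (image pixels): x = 351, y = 67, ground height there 730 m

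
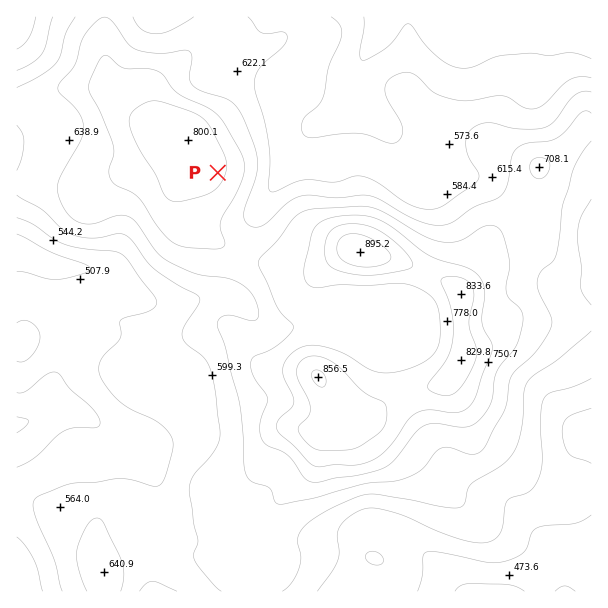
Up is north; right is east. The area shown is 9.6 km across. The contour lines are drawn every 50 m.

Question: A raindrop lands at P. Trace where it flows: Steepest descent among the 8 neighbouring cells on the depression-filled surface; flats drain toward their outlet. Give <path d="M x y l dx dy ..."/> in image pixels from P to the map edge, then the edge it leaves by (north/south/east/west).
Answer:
<path d="M218 173l27 27 18 0 10-11 0-1 6-8 2-4 6-8 1-4 3-3 2-5 3-3 1-4 8-9 0-2 13-13 14-6 19-20 2-15 1-1 0-5 2-1 1-8 6-12 3-3 3-6 5-4 6-12 0-5 1-1 0-9"/>
exit: north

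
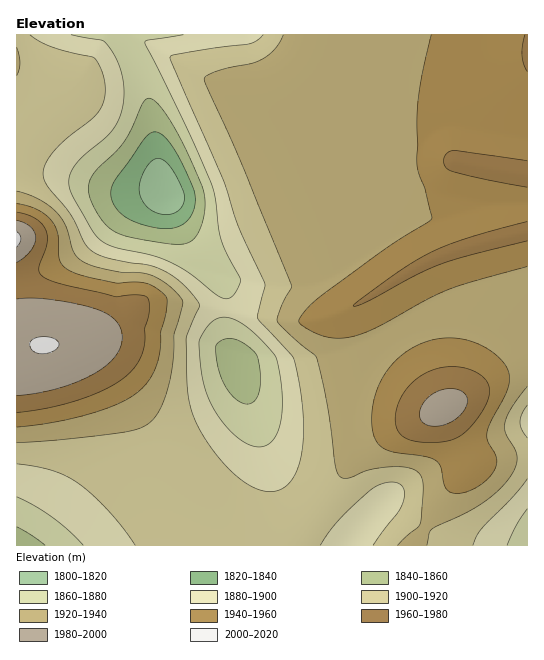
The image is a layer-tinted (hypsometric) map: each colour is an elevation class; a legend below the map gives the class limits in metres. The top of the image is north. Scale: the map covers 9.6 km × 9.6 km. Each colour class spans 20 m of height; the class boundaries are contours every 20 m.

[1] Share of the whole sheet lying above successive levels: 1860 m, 95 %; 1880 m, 88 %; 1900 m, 76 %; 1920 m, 54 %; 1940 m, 27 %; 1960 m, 10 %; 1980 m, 4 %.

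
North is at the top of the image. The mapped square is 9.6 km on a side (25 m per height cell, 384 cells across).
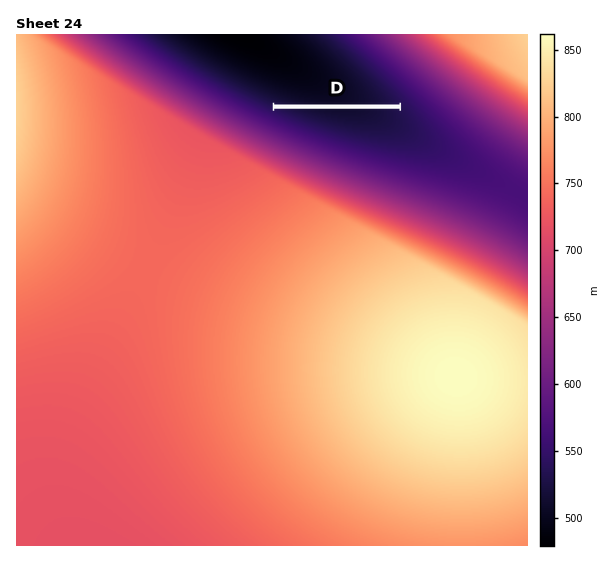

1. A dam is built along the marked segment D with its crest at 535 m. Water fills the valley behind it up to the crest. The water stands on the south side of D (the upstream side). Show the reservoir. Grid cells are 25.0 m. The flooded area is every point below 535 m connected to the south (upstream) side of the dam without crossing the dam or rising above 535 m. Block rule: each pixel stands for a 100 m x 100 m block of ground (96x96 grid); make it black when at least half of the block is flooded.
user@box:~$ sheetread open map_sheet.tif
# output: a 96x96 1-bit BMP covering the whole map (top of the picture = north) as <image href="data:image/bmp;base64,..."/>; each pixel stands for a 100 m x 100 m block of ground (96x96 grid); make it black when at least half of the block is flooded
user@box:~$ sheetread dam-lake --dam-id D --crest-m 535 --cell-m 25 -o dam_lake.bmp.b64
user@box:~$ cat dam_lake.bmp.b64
<image width="96" height="96" href="data:image/bmp;base64,Qk2+BAAAAAAAAD4AAAAoAAAAYAAAAGAAAAABAAEAAAAAAIAEAAATCwAAEwsAAAIAAAAAAAAA////AAAAAAAAAAAAAAAAAAAAAAAAAAAAAAAAAAAAAAAAAAAAAAAAAAAAAAAAAAAAAAAAAAAAAAAAAAAAAAAAAAAAAAAAAAAAAAAAAAAAAAAAAAAAAAAAAAAAAAAAAAAAAAAAAAAAAAAAAAAAAAAAAAAAAAAAAAAAAAAAAAAAAAAAAAAAAAAAAAAAAAAAAAAAAAAAAAAAAAAAAAAAAAAAAAAAAAAAAAAAAAAAAAAAAAAAAAAAAAAAAAAAAAAAAAAAAAAAAAAAAAAAAAAAAAAAAAAAAAAAAAAAAAAAAAAAAAAAAAAAAAAAAAAAAAAAAAAAAAAAAAAAAAAAAAAAAAAAAAAAAAAAAAAAAAAAAAAAAAAAAAAAAAAAAAAAAAAAAAAAAAAAAAAAAAAAAAAAAAAAAAAAAAAAAAAAAAAAAAAAAAAAAAAAAAAAAAAAAAAAAAAAAAAAAAAAAAAAAAAAAAAAAAAAAAAAAAAAAAAAAAAAAAAAAAAAAAAAAAAAAAAAAAAAAAAAAAAAAAAAAAAAAAAAAAAAAAAAAAAAAAAAAAAAAAAAAAAAAAAAAAAAAAAAAAAAAAAAAAAAAAAAAAAAAAAAAAAAAAAAAAAAAAAAAAAAAAAAAAAAAAAAAAAAAAAAAAAAAAAAAAAAAAAAAAAAAAAAAAAAAAAAAAAAAAAAAAAAAAAAAAAAAAAAAAAAAAAAAAAAAAAAAAAAAAAAAAAAAAAAAAAAAAAAAAAAAAAAAAAAAAAAAAAAAAAAAAAAAAAAAAAAAAAAAAAAAAAAAAAAAAAAAAAAAAAAAAAAAAAAAAAAAAAAAAAAAAAAAAAAAAAAAAAAAAAAAAAAAAAAAAAAAAAAAAAAAAAAAAAAAAAAAAAAAAAAAAAAAAAAAAAAAAAAAAAAAAAAAAAAAAAAAAAAAAAAAAAAAAAAAAAAAAAAAAAAAAAAAAAAAAAAAAAAAAAAAAAAAAAAAAAAAAAAAAAAAAAAAAAAAAAAAAAAAAAAAAAAAAAAAAAAAAAAAAAAAAAAAAAAAAAAAAAAAAAAAAAAAAAAAAAAAAAAAAAAAAAAAAAAAAAAAAAAAAAAAAAAAAAAAAAAAAAAAAAAAAAAAAAAAAAAAAAAAAAAAAAAAAAAAAAAAAAAAAAAAAAAAAAAAAAAAAAAAAAAAAAAAAAAAAAAAAAAAAAAAAAAAAAAAAAAAAAAAAAAAAAAAAAAAAAAAAAAAAAAAAAAAAAAAAAAAAAAAAAAAB4AAAAAAAAAAAAAA/+AAAAAAAAAAAAAH/+AAAAAAAAAAAAA//+AAAAAAAAAAAAH//+AAAAAAAAAAAA///+AAAAAAAAAAAAAAAAAAAAAAAAAAAAAAAAAAAAAAAAAAAAAAAAAAAAAAAAAAAAAAAAAAAAAAAAAAAAAAAAAAAAAAAAAAAAAAAAAAAAAAAAAAAAAAAAAAAAAAAAAAAAAAAAAAAAAAAAAAAAAAAAAAAAAAAAAAAAAAAAAAAAAAAAAAAAAAAAAAAAAAAAAAAAAAAAAAAAAAAAAAAAAAAAAAAAAAAAAAAAAAAAAAAA="/>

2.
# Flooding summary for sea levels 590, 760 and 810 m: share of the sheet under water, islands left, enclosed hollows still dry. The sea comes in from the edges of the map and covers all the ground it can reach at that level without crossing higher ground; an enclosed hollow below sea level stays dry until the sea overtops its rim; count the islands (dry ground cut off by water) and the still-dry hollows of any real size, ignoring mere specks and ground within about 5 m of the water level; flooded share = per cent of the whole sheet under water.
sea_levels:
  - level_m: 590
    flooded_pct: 13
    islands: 0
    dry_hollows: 0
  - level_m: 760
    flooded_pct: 61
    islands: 0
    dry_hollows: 0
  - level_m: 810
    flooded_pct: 83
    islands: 0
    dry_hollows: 0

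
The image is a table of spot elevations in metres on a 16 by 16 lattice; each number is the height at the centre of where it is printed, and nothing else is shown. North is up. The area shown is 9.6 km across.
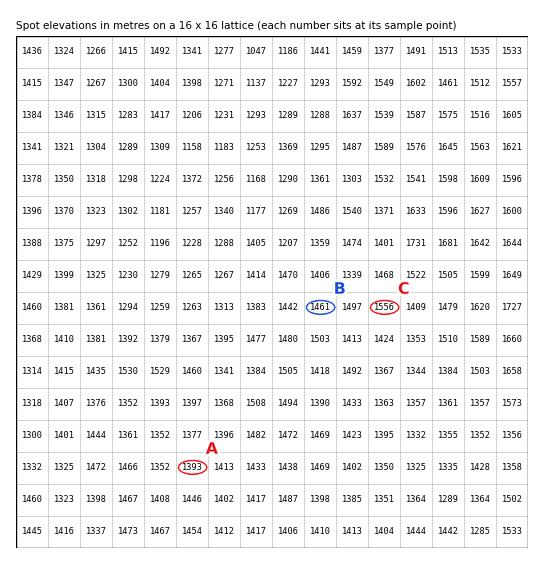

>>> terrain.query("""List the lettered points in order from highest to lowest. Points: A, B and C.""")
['C', 'B', 'A']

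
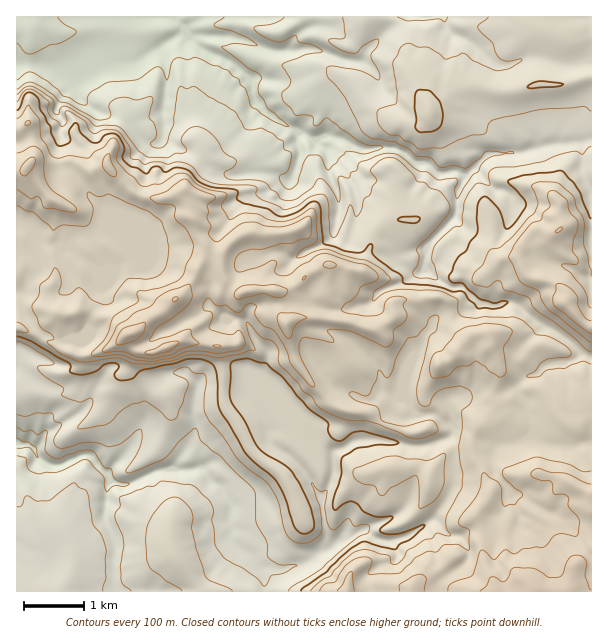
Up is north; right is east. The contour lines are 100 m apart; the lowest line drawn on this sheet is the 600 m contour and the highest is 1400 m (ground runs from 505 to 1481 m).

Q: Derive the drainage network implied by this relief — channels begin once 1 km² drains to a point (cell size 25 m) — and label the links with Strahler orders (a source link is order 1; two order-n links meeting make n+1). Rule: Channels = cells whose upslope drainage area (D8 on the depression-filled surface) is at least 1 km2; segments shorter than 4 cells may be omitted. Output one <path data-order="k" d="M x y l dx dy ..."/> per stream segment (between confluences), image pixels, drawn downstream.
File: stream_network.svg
<path data-order="1" d="M114 561l2-16-2-2-1-9-8-13 0-18 2-2 0-13 1-2 0-10"/><path data-order="2" d="M323 551l-6 3-11 9-3 0-6 3-6 0-4 3-27-2-5-4-1-5-6-6-9-4-8-8-1-3 0-3 1-1 0-6-1-2 0-13 1-2 0-6-3-6-6-7-1-5-9-4-9-14-9 0-2 2-30 0"/><path data-order="1" d="M432 519l-21 15-6 3-3 0-1 2-6 0-2 1-12 0-1-1-6-2-8-7-4 0-9 6-9 0-11 10-1 0-3 3-6 2"/><path data-order="1" d="M519 515l-6-12 0-8-4-4 0-3"/><path data-order="2" d="M323 501l0 14 1 1 0 9 2 2 0 21-3 3"/><path data-order="1" d="M530 501l-3-3-6-3-6 0-6-7"/><path data-order="2" d="M509 488l-12-12-2-3 0-5-1-1 0-15 6-8 10 0 2-1 7 0 12-12 0-11-4-9-3-12-3-3-3-6 0-6 7-7 12-3 9-9 8 0 6-3 9 0 1-2 3 0 6-6 0-1-1-3-12-12-2 0-7-6-8-3-3-3-3 0-3-3-4-2-18-16-12-3-9 4-6 0-3-3-9-1-3-3-2 0-10-11-3-1-5 0-3 1-12-6-12-10-1 0 0-3-3-6"/><path data-order="2" d="M108 476l-4-5"/><path data-order="2" d="M104 471l-8-7 0-2-4-4 0-2-3-1-8 0-21 10-9 0-13-7-3-8-3-3"/><path data-order="2" d="M162 470l-7 1-11 6-6 2-3 3-3 0-6 3-10-2-8-7"/><path data-order="1" d="M128 450l-17 17 0 1-3 3-4 0"/><path data-order="2" d="M32 447l-5-3-10 0"/><path data-order="1" d="M44 435l-2 2 0 3-7 7-3 0"/><path data-order="2" d="M450 426l2 2 0 6-5 4-6 2-9 4-4 0-2 2-19 0-6-3-9 0-2-2-7 0-2-1-24 0-9 4-6 5-4 0-3 1-2 2 0 21-1 1-2 9-7 14 0 4"/><path data-order="2" d="M411 407l6 6 3 1 15 0 6 6 8 3 1 3"/><path data-order="1" d="M447 402l0 3 3 6 0 15"/><path data-order="1" d="M359 398l6 3 7 0 9-9 6 0 2 1 9 0 13 14"/><path data-order="1" d="M197 386l-2 12-1 1 0 21 1 2 0 10-4 9-15 21-2 5-4 0-2 1-4 0-2 2"/><path data-order="1" d="M408 374l0 18 2 1 0 11 1 3"/><path data-order="1" d="M212 306l13 12 12 0 2 2 6 0 3 3 9 18 10 10 0 9-3 5-1 7-2 0-7 8-3 0-3 3 0 7 15 24 0 3 1 2 0 3 3 6 0 6 2 1 1 8 9 7 9 5 17 16 0 2 6 7 3 8 3 3 3 7 3 3"/><path data-order="1" d="M374 299l6-8 9-4 3 0 4-3 8-2 7-7 11-2 0-4 3-6"/><path data-order="1" d="M21 293l-4 0"/><path data-order="2" d="M425 263l0-5 1-1 0-11 21-21 0-1 8-8 1-3 0-15 2-1 0-6 6-11 0-3-3-3"/><path data-order="1" d="M294 258l9-4 3-3 6-2 9-4 5-5 1 0 6-6 2-9 1-1 0-8 2-1 0-21-2-2 0-3-4-7 0-3-3-6 0-23-5-4-6-3-6-6"/><path data-order="1" d="M591 245l0-54-9-18 0-29-1-1-24 0-2 1-13 2-2 1-9 2-6 3-15 0-1 1-20 0-13 14-2 0-1 3"/><path data-order="1" d="M119 240l7 8 0 12-6 6-4 0-2 1-15 0-1-1-3 0-2-2-6-1-3-3-6-3-6-6-3 0-1-2-3 0-2-1-3 0-6-3-15 0-3-3 0-2-1 0 0-3-5-6 0-1-6-6-3 0-1-2-3 2"/><path data-order="1" d="M497 189l-5-1-18-18-1 0"/><path data-order="1" d="M287 180l3 0 3-3 0-3 3-4 0-5 3-6 0-4 1-2 0-4-1-2 0-12-8-7"/><path data-order="3" d="M461 174l-3-3-21 2-9-9-12 0-9-9-2 0-7-6-5 0-1-2-30 2-2-2-3 0-6-3-6-4-9-2-1-1-23 0"/><path data-order="2" d="M473 170l-6 4-6 0"/><path data-order="1" d="M162 140l0-3 2-2 0-33 1-1 0-14 2-1 0-20-2-1-1-9-3-3 0-6"/><path data-order="3" d="M312 137l-3 0-6-3-7-6-5 0"/><path data-order="3" d="M291 128l-4-2-3-3-9-4-5-5-1 0-9-9 0-1-2 0-3-3-1-3 0-5-2-1 0-11-1 0-9-10-2 0-9-9-12-6-7-2-11-6-9-9 0-3"/><path data-order="1" d="M77 77l3-3 7-2 15-9 20 0 1-1 12 0 6-3 9-8 11-4"/><path data-order="1" d="M515 63l-3 0-2 2-12 0-3-2-24-21-1 0-6-4-3 0-2-2-6-1-7-8-2-10-1 0"/><path data-order="1" d="M362 62l-17-2-1-1-12-3-5-3-3 0-6-3-9 0-1-2-5 0-1 2-17 0-1 1-11 0-1-1-3 0-2-2-12-3-4-3-3 0-6-3-5 0-1-1-6 0-2-2-36 0"/><path data-order="2" d="M161 47l4-5 5-1 3-3 9-5 0-7"/><path data-order="3" d="M192 36l-10-10"/><path data-order="3" d="M182 26l-5-5 0-4"/>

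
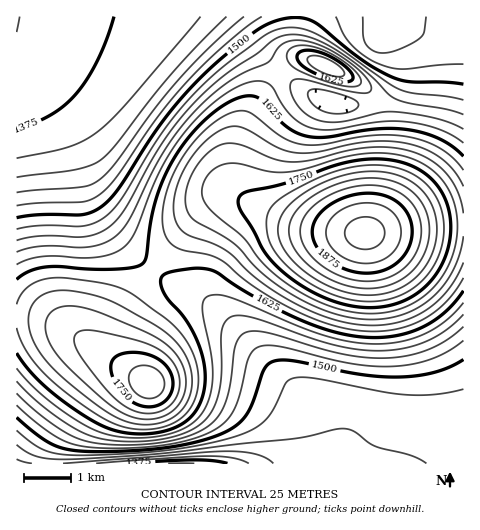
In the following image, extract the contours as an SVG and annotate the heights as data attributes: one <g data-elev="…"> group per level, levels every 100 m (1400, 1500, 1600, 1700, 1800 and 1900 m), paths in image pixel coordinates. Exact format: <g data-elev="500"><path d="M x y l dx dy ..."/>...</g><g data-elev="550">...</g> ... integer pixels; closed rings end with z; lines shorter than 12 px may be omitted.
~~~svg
<g data-elev="1400"><path d="M96 463l113-7 23 2 17 5"/><path d="M200 17l-74 87-28 27-14 9-15 7-52 11"/></g><g data-elev="1500"><path d="M17 417l29 24 10 5 12 3 38 3 59-4 44-10 17-6 11-7 7-7 6-9 14-40 5-5 5-3 18 0 65 13 39 3 20-1 17-3 16-6 14-7"/><path d="M463 84l-18-2-34 0-14-3-14-6-18-11-52-41-15-4-20 3-14 6-14 9-33 27-25 25-34 40-41 64-15 15-10 6-10 3-41 0-24 3"/></g><g data-elev="1600"><path d="M17 368l14 16 18 16 22 17 20 11 14 6 15 3 19 1 18-1 19-5 14-7 11-11 7-14 4-16 1-17-11-59 2-8 4-4 10-1 13 3 68 28 29 11 23 5 21 2 27-2 25-8 21-13 18-18"/><path d="M463 143l-11-8-14-6-15-5-18-2-27 0-46 8-20-2-12-5-9-8-22-31-9-3-11 1-17 7-17 13-18 16-16 19-12 17-11 20-24 60-11 14-10 5-12 4-18 1-40-2-14 3-12 6"/><path d="M349 87l11-2 1-3-1-4-9-11-17-12-15-7-14-3-11 2-6 5-1 4 1 5 9 8 28 12z"/></g><g data-elev="1700"><path d="M142 419l12 0 12-4 9-6 7-10 4-11 0-12-4-12-7-11-10-10-13-8-57-24-14-4-12-1-9 1-8 5-6 8 0 12 4 12 10 14 20 20 31 28 15 9z"/><path d="M463 213l-2-13-6-13-7-11-9-10-11-7-12-6-14-4-16-2-29 2-45 11-20 2-19-3-34-15-9-1-7 1-13 7-13 14-8 16-4 16 2 13 6 9 41 24 23 26 20 16 20 12 19 10 20 7 19 4 20 1 20-2 17-6 15-9 14-14 10-15 8-17 4-20"/></g><g data-elev="1800"><path d="M356 294l13 1 13-1 11-3 11-5 9-6 8-8 7-10 5-11 3-12 1-11-1-12-4-11-6-10-7-8-9-6-11-5-15-4-16-1-18 3-17 5-19 8-16 10-11 11-7 12-2 10 2 11 6 11 10 12 13 10 15 10 16 6z"/></g><g data-elev="1900"><path d="M358 263l12 0 12-3 10-7 6-9 3-12-2-10-6-9-9-7-15-3-18 2-15 8-8 11-2 12 6 12 11 9z"/></g>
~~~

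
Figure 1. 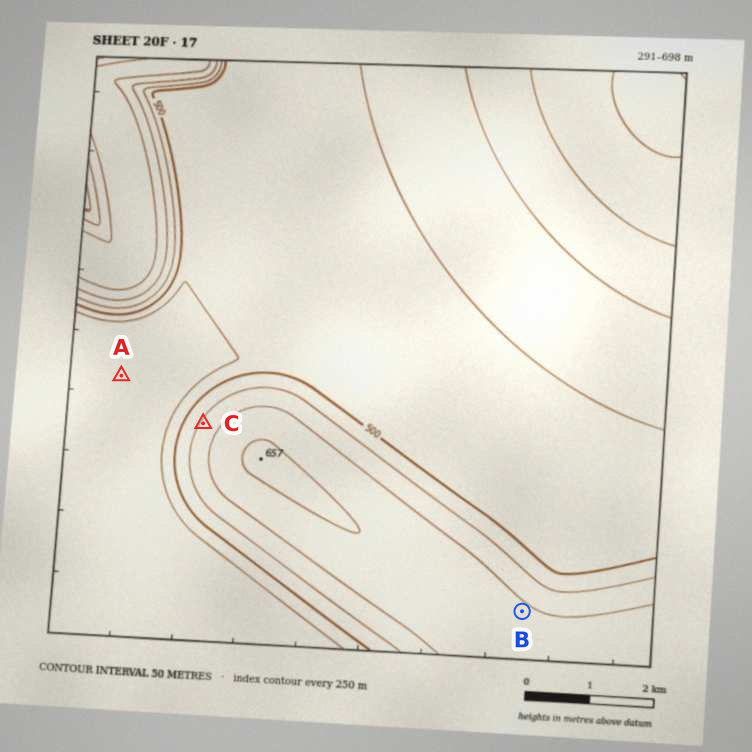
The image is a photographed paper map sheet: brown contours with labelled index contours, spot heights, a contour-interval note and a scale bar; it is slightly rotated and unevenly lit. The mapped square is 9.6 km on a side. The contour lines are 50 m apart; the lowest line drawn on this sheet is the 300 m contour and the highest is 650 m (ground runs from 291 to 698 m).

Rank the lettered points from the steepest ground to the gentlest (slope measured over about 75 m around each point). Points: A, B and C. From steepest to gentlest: C B A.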